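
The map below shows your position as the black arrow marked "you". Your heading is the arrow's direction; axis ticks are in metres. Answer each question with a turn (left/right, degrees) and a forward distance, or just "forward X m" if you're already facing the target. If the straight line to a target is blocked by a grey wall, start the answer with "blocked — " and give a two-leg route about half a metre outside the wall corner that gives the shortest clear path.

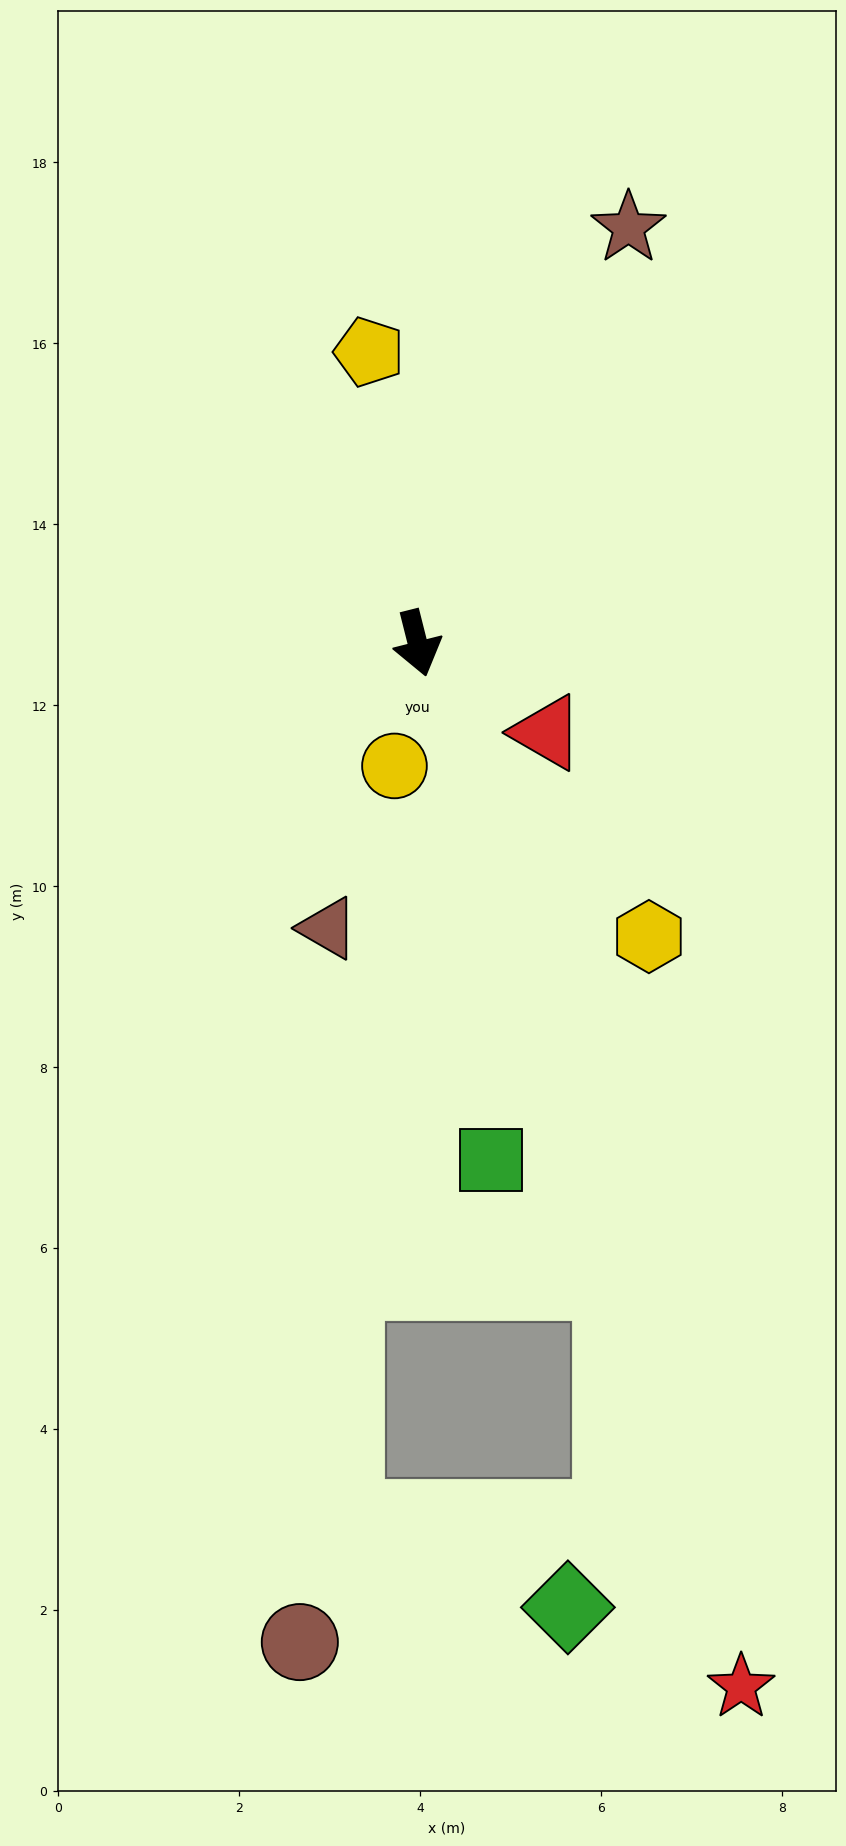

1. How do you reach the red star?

turn left 3°, forward 12.1 m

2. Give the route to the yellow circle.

turn right 25°, forward 1.4 m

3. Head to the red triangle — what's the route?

turn left 41°, forward 1.7 m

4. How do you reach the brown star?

turn left 139°, forward 5.2 m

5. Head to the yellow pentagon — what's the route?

turn left 175°, forward 3.3 m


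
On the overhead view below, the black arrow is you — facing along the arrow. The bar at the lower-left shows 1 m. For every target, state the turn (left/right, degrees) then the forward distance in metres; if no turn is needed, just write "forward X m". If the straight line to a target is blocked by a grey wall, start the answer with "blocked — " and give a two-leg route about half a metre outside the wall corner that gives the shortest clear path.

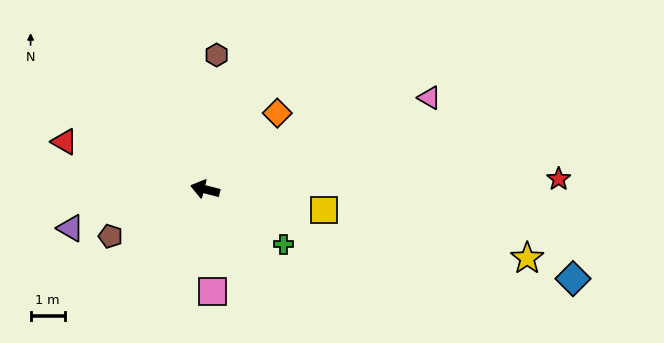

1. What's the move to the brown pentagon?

turn left 41°, forward 3.1 m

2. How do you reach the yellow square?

turn right 176°, forward 3.6 m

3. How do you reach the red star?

turn right 164°, forward 10.4 m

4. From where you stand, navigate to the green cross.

turn left 159°, forward 2.8 m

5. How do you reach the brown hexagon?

turn right 81°, forward 4.0 m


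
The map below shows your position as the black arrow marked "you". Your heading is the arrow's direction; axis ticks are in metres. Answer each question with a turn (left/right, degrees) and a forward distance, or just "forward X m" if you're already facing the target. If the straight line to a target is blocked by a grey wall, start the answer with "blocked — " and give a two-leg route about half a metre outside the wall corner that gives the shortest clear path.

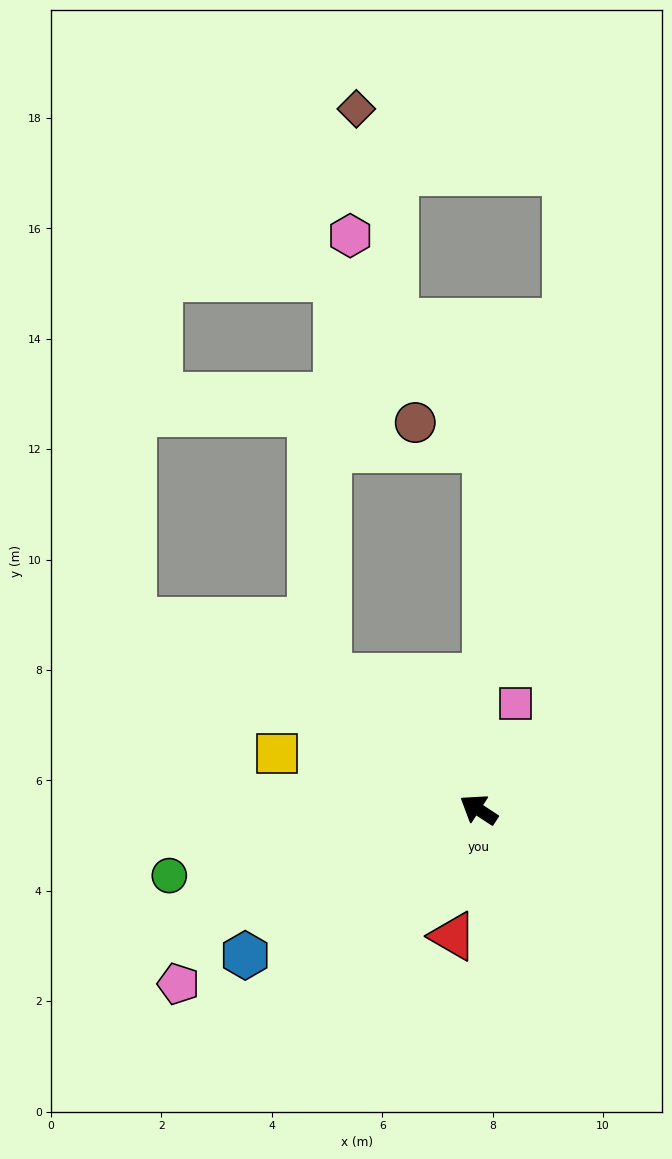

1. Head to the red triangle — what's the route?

turn left 112°, forward 2.3 m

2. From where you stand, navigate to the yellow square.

turn left 18°, forward 3.8 m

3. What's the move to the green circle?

turn left 45°, forward 5.7 m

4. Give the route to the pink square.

turn right 76°, forward 2.0 m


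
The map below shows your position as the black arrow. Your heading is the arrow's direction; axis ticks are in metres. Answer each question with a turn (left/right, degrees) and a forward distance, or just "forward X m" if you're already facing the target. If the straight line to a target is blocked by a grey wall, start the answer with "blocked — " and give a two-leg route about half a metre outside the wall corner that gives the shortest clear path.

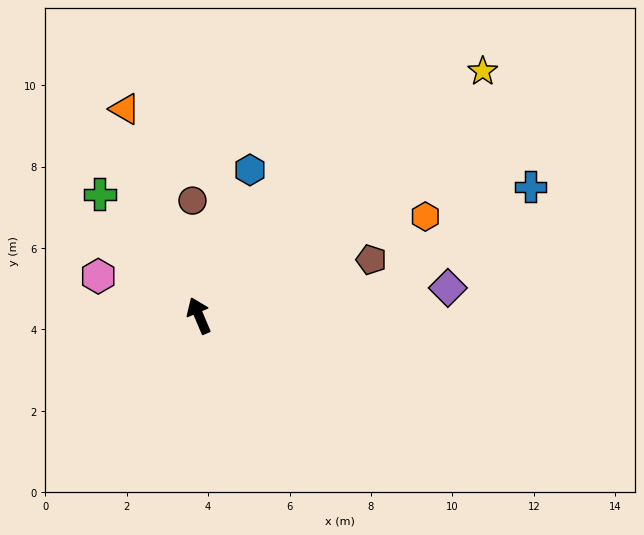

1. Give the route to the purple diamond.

turn right 107°, forward 6.2 m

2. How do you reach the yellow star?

turn right 72°, forward 9.2 m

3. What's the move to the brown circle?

turn right 20°, forward 2.8 m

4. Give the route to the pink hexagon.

turn left 46°, forward 2.7 m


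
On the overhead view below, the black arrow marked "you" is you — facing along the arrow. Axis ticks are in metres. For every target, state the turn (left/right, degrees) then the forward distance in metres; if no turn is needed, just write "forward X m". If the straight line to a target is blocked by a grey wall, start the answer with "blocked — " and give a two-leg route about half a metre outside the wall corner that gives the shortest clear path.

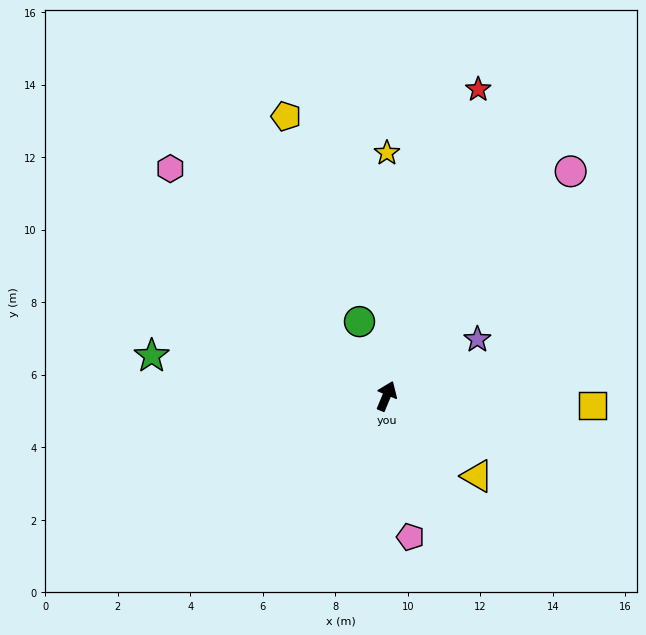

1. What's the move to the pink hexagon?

turn left 66°, forward 8.7 m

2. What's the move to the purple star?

turn right 35°, forward 3.0 m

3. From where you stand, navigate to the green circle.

turn left 43°, forward 2.2 m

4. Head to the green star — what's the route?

turn left 103°, forward 6.6 m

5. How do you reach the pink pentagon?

turn right 148°, forward 3.9 m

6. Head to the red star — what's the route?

turn left 6°, forward 8.8 m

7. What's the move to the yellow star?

turn left 23°, forward 6.7 m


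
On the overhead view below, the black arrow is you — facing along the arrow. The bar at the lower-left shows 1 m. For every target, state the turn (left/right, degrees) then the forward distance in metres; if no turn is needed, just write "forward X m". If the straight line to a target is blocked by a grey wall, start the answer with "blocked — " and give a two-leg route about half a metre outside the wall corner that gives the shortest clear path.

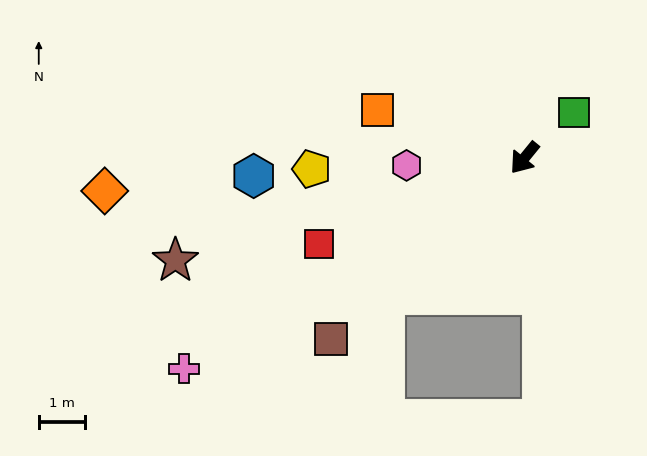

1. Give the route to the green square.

turn left 172°, forward 1.4 m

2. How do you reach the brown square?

turn right 8°, forward 5.7 m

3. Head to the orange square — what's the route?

turn right 69°, forward 3.3 m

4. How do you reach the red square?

turn right 28°, forward 4.8 m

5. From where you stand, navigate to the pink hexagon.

turn right 47°, forward 2.5 m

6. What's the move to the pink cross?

turn right 19°, forward 8.6 m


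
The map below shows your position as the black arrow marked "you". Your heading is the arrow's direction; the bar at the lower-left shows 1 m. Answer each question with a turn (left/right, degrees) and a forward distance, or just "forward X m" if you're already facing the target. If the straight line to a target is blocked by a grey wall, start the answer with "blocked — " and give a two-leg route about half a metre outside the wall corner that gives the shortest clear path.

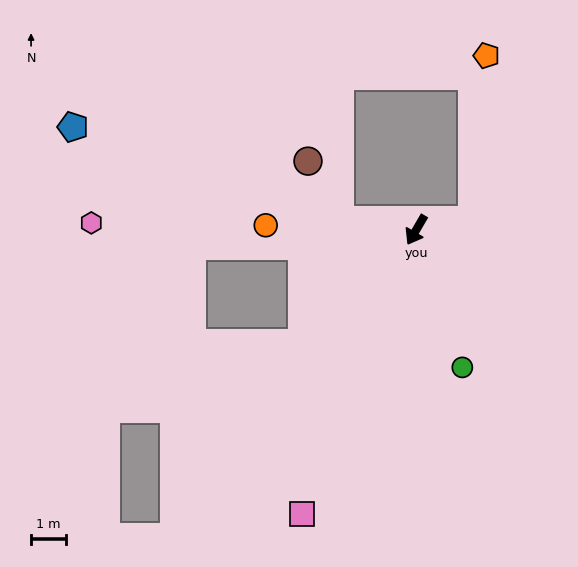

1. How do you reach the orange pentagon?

blocked — turn left 129°, forward 1.6 m, then turn left 76°, forward 4.8 m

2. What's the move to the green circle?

turn left 49°, forward 4.2 m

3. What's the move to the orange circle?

turn right 62°, forward 4.3 m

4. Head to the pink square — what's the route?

turn left 8°, forward 8.8 m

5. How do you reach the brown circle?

blocked — turn right 66°, forward 2.2 m, then turn right 56°, forward 1.9 m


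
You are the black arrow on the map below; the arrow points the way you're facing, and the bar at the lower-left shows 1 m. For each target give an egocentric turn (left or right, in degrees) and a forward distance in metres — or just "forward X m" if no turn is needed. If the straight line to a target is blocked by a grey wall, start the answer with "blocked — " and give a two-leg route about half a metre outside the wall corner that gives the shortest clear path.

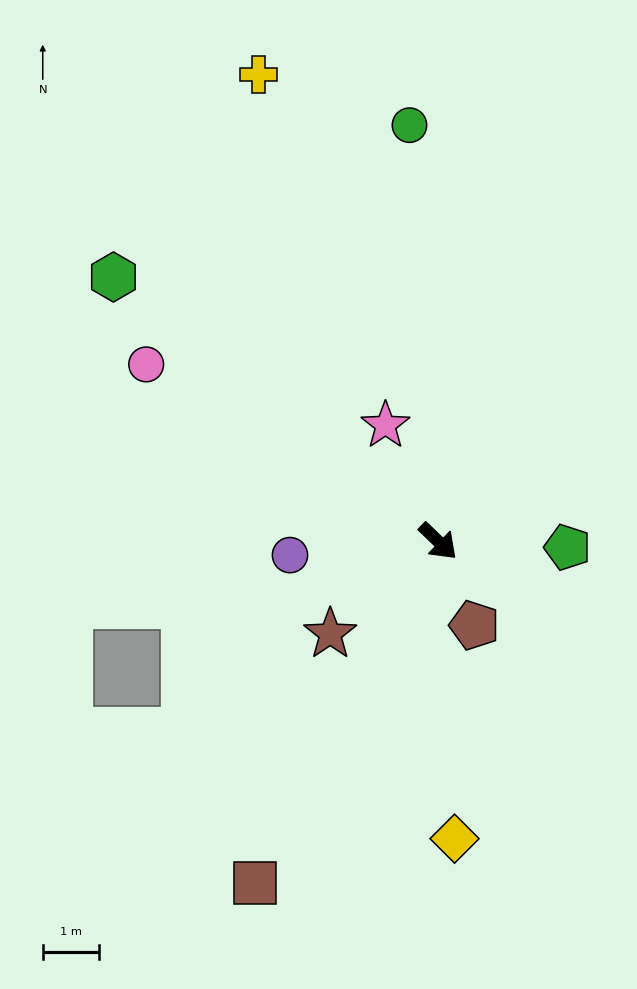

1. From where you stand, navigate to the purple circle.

turn right 131°, forward 2.7 m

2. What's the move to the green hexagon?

turn right 175°, forward 7.5 m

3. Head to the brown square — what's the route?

turn right 74°, forward 6.9 m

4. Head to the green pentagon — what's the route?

turn left 41°, forward 2.3 m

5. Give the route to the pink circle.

turn right 167°, forward 6.1 m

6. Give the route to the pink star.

turn left 158°, forward 2.3 m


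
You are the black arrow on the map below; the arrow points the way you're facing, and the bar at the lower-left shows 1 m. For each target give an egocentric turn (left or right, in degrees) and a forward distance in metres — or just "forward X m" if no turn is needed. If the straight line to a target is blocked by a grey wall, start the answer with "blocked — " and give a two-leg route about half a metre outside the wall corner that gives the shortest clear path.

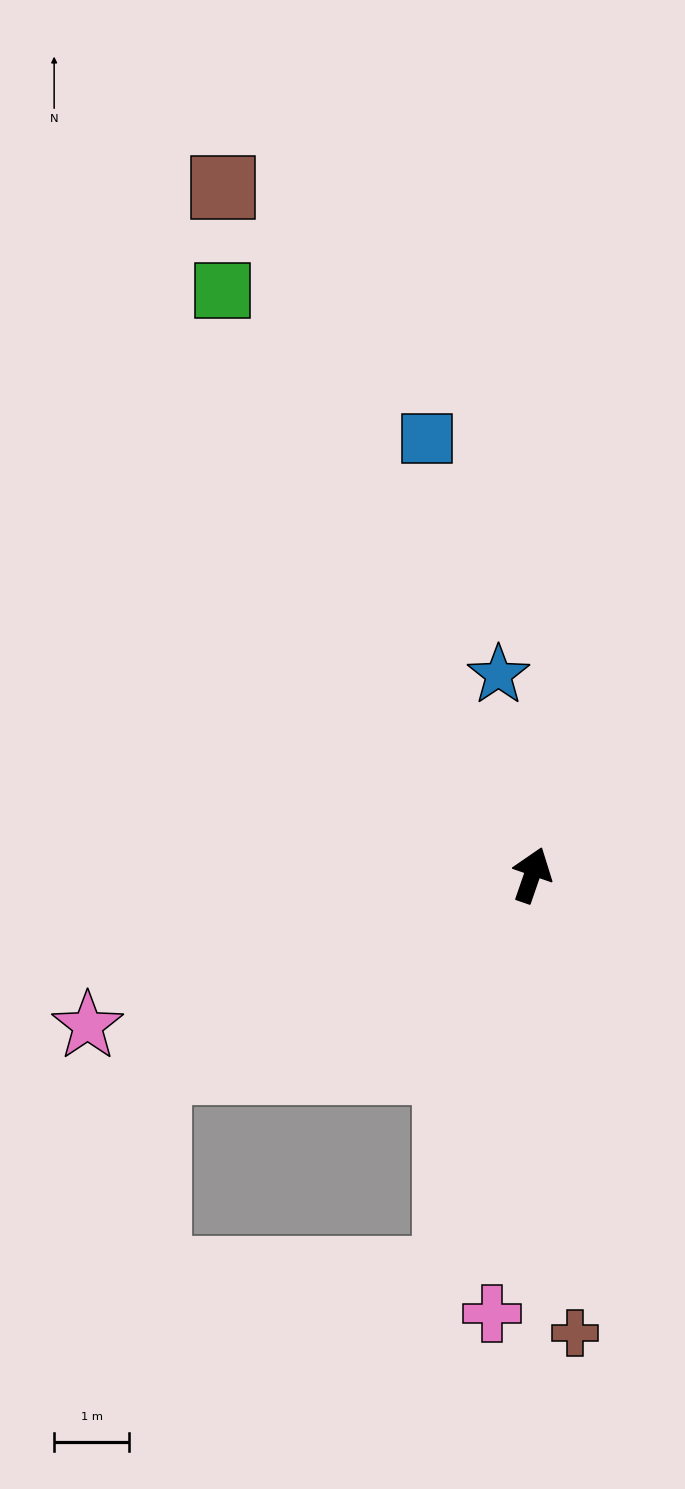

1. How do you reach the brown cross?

turn right 156°, forward 6.1 m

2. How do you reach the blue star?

turn left 29°, forward 2.7 m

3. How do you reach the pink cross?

turn right 166°, forward 5.9 m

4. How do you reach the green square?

turn left 47°, forward 8.8 m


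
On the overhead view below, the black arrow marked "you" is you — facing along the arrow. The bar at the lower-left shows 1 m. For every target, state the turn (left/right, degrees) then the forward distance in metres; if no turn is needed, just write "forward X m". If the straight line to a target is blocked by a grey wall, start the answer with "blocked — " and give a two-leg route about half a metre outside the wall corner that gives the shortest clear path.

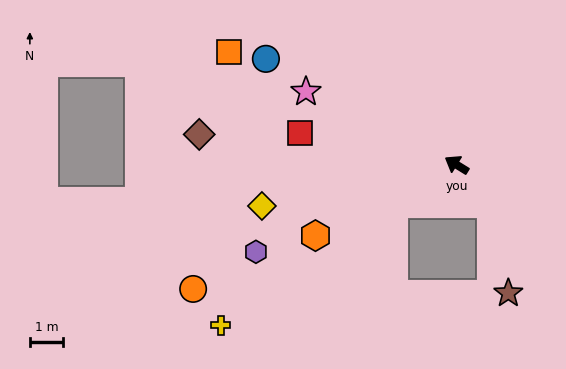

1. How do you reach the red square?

turn left 20°, forward 4.8 m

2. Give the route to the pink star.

turn left 6°, forward 5.0 m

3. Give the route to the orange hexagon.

turn left 58°, forward 4.7 m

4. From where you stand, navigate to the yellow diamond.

turn left 44°, forward 6.0 m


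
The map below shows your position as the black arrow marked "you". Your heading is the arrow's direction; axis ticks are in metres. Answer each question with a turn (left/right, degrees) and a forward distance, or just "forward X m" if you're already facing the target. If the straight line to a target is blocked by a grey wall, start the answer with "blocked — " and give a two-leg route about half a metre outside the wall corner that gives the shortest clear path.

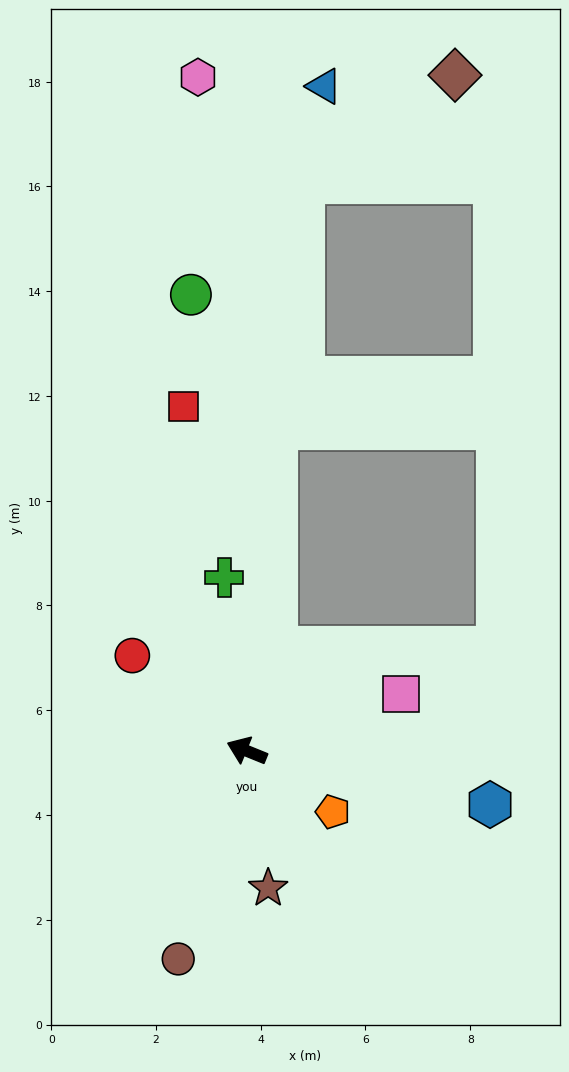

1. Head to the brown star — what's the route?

turn left 121°, forward 2.7 m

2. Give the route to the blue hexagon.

turn right 170°, forward 4.8 m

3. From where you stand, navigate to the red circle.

turn right 18°, forward 2.8 m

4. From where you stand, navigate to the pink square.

turn right 137°, forward 3.1 m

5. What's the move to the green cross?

turn right 61°, forward 3.3 m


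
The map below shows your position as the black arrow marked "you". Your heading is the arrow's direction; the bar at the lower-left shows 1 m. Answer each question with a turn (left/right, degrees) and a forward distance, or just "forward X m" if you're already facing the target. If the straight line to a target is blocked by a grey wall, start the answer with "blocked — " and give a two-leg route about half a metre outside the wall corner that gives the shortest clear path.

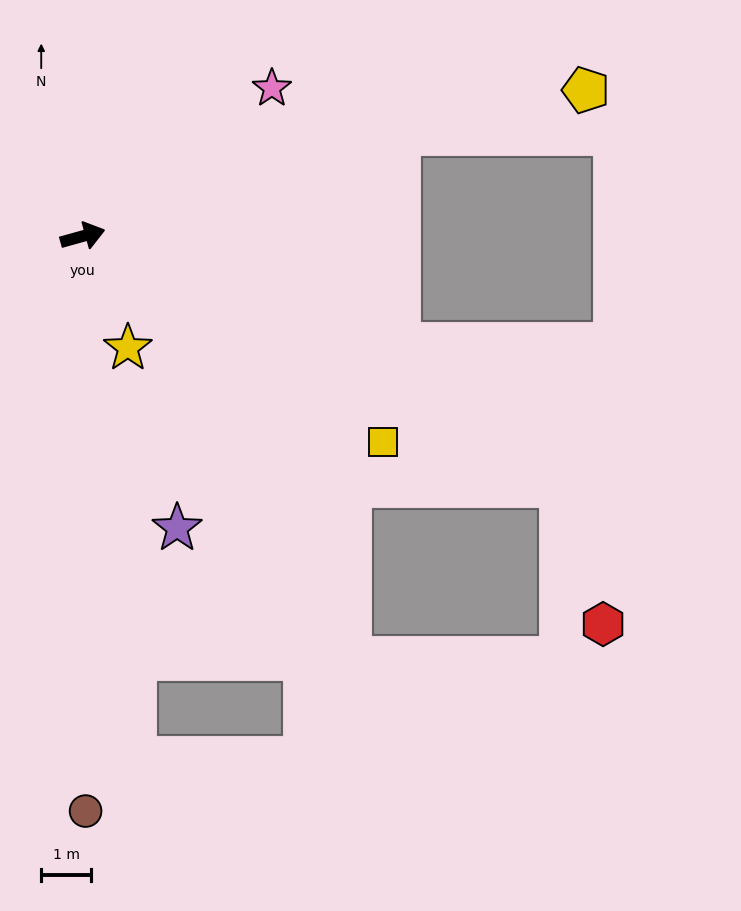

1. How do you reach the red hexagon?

blocked — turn right 43°, forward 10.8 m, then turn right 45°, forward 2.9 m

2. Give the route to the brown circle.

turn right 105°, forward 11.5 m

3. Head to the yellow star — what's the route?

turn right 84°, forward 2.4 m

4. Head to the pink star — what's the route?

turn left 22°, forward 4.8 m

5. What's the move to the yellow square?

turn right 50°, forward 7.3 m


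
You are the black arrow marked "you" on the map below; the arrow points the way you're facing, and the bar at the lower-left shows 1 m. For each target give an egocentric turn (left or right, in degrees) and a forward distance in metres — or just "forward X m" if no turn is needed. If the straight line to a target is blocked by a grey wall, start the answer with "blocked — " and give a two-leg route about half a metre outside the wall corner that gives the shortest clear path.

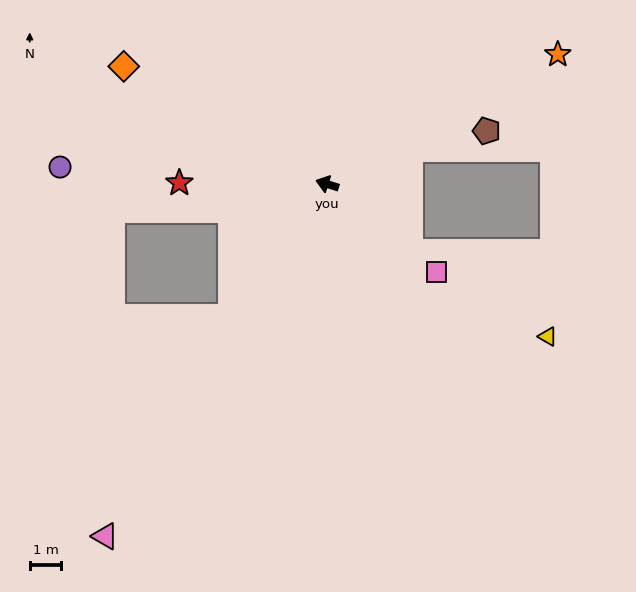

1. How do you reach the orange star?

turn right 133°, forward 8.4 m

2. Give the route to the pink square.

turn left 159°, forward 4.4 m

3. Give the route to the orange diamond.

turn right 12°, forward 7.4 m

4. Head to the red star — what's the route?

turn left 17°, forward 4.7 m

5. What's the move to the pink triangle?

turn left 75°, forward 13.1 m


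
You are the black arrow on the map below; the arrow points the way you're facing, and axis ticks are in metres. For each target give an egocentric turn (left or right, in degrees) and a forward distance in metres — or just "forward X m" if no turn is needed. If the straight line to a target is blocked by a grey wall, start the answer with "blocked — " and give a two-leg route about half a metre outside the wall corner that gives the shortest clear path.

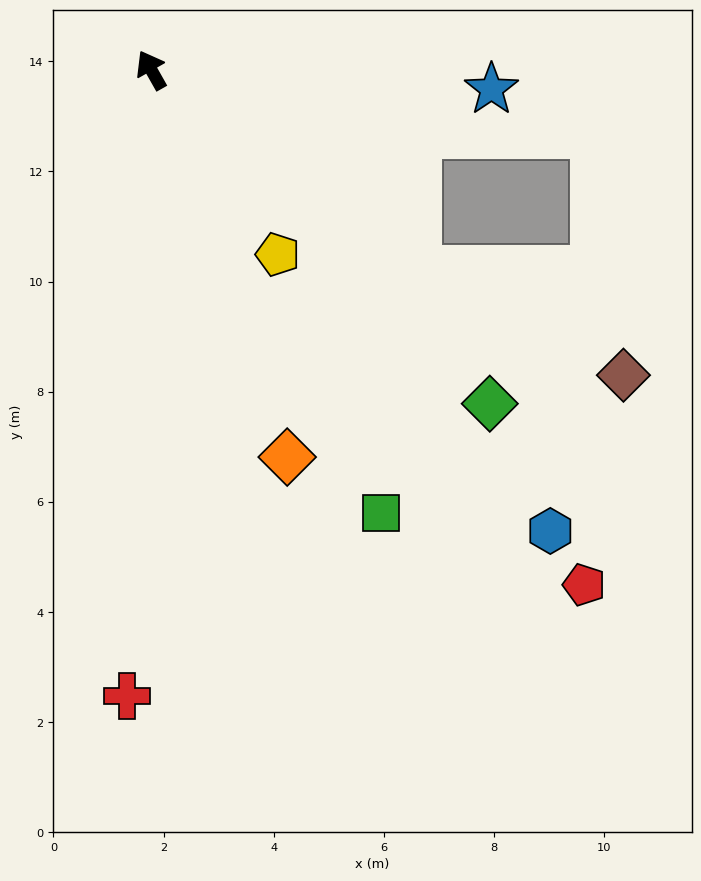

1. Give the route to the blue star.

turn right 123°, forward 6.2 m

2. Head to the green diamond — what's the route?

turn right 164°, forward 8.6 m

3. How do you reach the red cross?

turn left 148°, forward 11.4 m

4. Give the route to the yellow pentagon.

turn right 175°, forward 4.1 m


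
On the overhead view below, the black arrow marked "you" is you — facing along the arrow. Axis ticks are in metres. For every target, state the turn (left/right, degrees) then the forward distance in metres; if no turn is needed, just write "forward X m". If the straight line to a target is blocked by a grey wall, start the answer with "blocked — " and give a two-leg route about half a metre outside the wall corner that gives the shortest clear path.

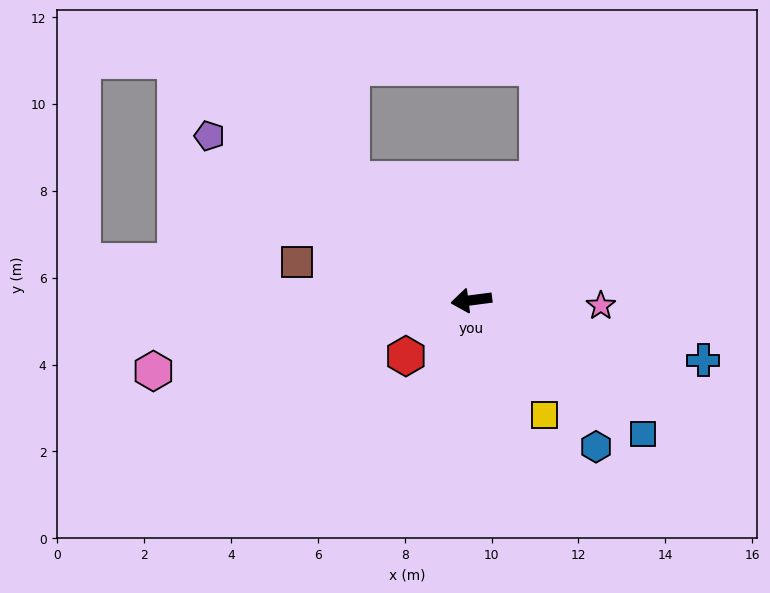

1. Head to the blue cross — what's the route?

turn left 158°, forward 5.5 m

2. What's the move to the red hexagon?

turn left 33°, forward 2.0 m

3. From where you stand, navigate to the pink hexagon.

turn left 5°, forward 7.5 m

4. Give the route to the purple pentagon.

turn right 39°, forward 7.1 m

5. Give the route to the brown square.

turn right 20°, forward 4.1 m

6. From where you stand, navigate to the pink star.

turn left 170°, forward 3.0 m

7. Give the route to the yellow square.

turn left 115°, forward 3.1 m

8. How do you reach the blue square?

turn left 135°, forward 5.0 m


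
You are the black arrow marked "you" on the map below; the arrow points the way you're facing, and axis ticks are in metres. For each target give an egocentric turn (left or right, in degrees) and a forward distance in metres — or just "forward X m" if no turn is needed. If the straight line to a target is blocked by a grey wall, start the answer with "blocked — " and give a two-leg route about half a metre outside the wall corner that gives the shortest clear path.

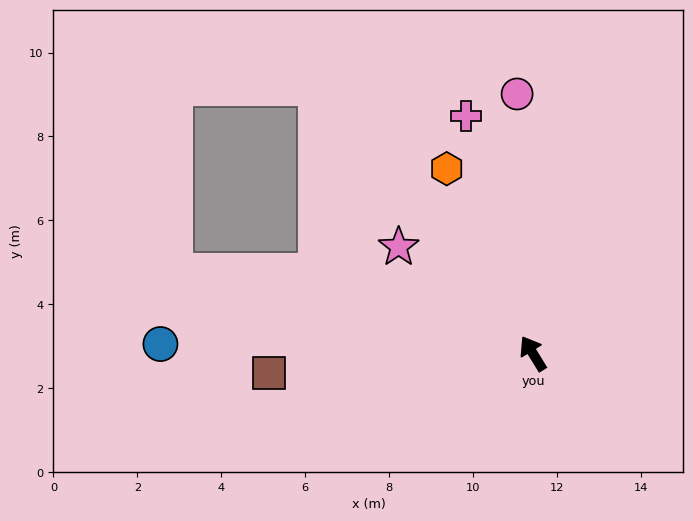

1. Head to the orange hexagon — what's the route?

turn right 7°, forward 4.9 m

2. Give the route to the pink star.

turn left 20°, forward 4.1 m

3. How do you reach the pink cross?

turn right 16°, forward 5.9 m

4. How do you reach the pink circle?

turn right 28°, forward 6.2 m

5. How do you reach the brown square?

turn left 63°, forward 6.3 m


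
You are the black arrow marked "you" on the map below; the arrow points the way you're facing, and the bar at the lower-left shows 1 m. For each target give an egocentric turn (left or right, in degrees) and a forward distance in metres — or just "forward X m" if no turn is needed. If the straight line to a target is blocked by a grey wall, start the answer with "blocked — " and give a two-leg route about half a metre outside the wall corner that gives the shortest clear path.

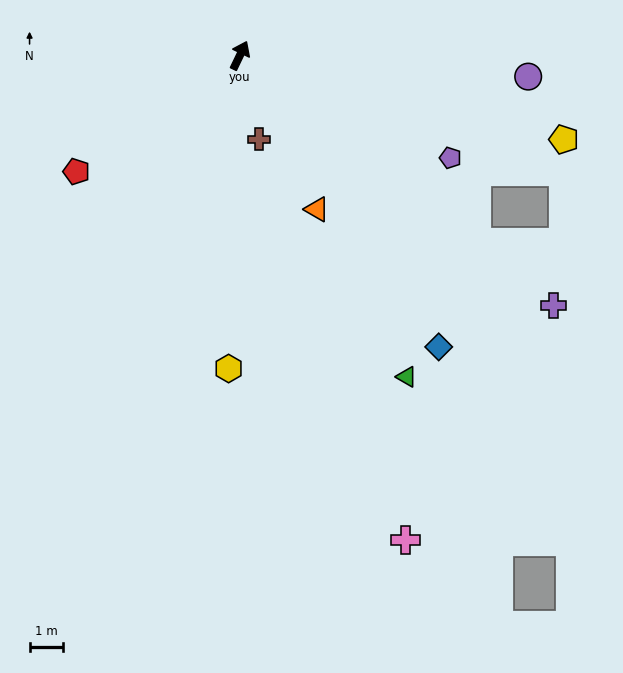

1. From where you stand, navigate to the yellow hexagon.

turn right 156°, forward 9.3 m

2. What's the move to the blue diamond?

turn right 120°, forward 10.5 m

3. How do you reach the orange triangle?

turn right 128°, forward 5.1 m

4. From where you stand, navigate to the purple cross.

turn right 103°, forward 11.9 m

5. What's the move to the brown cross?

turn right 141°, forward 2.6 m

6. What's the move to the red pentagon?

turn left 151°, forward 6.0 m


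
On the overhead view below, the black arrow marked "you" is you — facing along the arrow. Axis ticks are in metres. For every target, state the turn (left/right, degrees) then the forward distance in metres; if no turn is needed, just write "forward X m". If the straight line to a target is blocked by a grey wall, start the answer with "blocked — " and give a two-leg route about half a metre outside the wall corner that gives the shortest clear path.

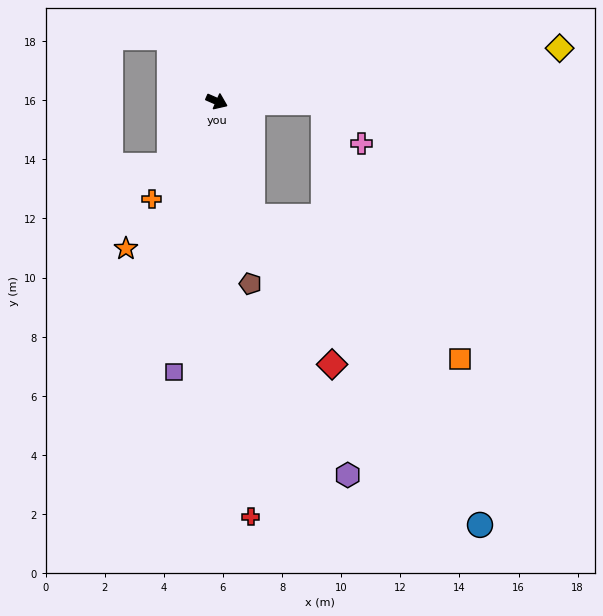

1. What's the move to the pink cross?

blocked — turn left 23°, forward 3.6 m, then turn right 46°, forward 1.9 m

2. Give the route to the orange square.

blocked — turn right 49°, forward 4.1 m, then turn left 38°, forward 8.5 m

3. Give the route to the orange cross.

turn right 100°, forward 4.0 m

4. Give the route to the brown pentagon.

turn right 56°, forward 6.3 m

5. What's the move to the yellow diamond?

turn left 32°, forward 11.7 m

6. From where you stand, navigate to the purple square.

turn right 75°, forward 9.3 m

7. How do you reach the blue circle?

blocked — turn right 49°, forward 4.1 m, then turn left 19°, forward 13.0 m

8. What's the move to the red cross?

turn right 62°, forward 14.1 m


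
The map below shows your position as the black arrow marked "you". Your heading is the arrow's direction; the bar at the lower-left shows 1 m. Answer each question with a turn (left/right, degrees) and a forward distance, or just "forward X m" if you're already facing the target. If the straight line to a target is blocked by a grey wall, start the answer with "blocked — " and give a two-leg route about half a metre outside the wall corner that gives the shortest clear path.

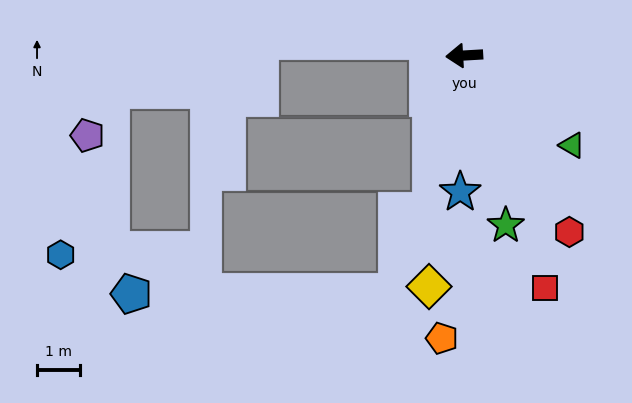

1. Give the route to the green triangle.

turn left 137°, forward 3.3 m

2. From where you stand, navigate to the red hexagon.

turn left 117°, forward 4.8 m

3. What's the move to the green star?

turn left 100°, forward 4.1 m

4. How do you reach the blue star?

turn left 85°, forward 3.2 m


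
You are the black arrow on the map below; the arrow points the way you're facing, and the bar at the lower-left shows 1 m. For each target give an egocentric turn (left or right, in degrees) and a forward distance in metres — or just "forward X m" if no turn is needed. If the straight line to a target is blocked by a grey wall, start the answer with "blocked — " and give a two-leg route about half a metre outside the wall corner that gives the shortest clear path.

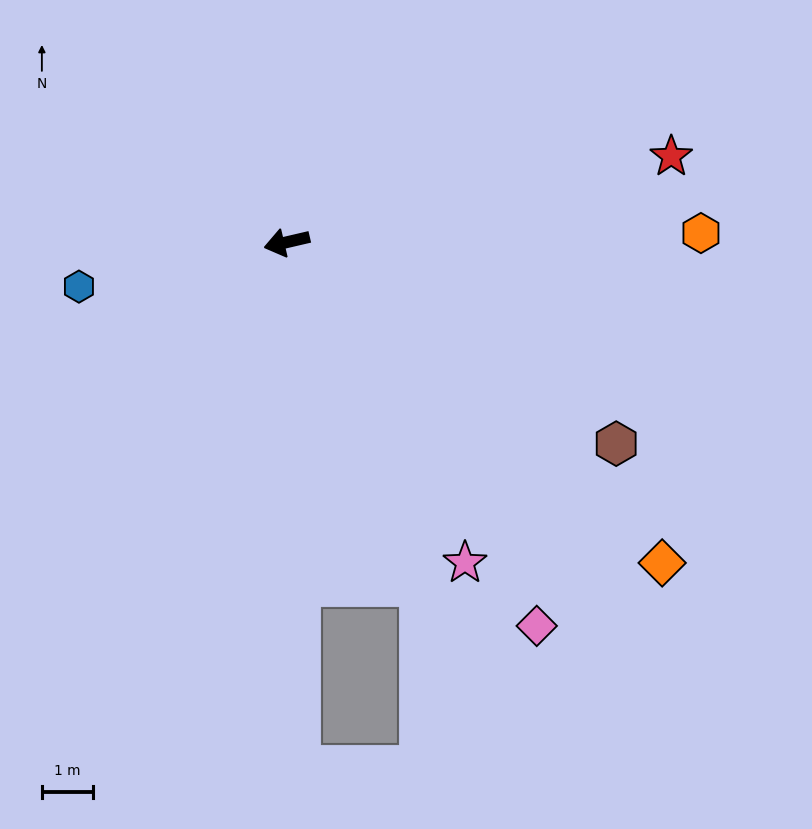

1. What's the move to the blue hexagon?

forward 4.1 m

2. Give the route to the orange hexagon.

turn left 168°, forward 8.1 m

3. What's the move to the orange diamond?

turn left 126°, forward 9.6 m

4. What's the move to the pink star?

turn left 106°, forward 7.1 m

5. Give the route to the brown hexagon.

turn left 135°, forward 7.5 m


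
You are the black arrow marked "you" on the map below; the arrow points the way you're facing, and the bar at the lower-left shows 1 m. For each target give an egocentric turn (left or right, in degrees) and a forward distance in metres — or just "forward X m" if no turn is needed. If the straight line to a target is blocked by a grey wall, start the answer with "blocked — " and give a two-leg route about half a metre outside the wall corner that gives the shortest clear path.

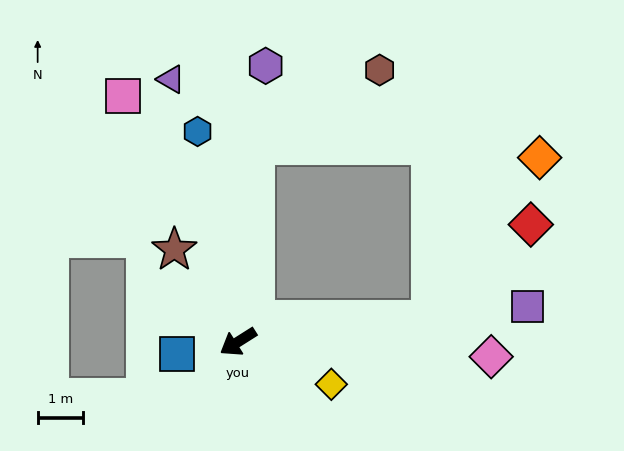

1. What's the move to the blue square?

turn right 21°, forward 1.4 m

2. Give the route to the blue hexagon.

turn right 111°, forward 4.7 m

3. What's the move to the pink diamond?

turn left 144°, forward 5.6 m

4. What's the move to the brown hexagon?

blocked — turn right 127°, forward 4.3 m, then turn right 54°, forward 3.2 m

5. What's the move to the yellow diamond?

turn left 123°, forward 2.3 m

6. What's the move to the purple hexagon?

turn right 128°, forward 6.1 m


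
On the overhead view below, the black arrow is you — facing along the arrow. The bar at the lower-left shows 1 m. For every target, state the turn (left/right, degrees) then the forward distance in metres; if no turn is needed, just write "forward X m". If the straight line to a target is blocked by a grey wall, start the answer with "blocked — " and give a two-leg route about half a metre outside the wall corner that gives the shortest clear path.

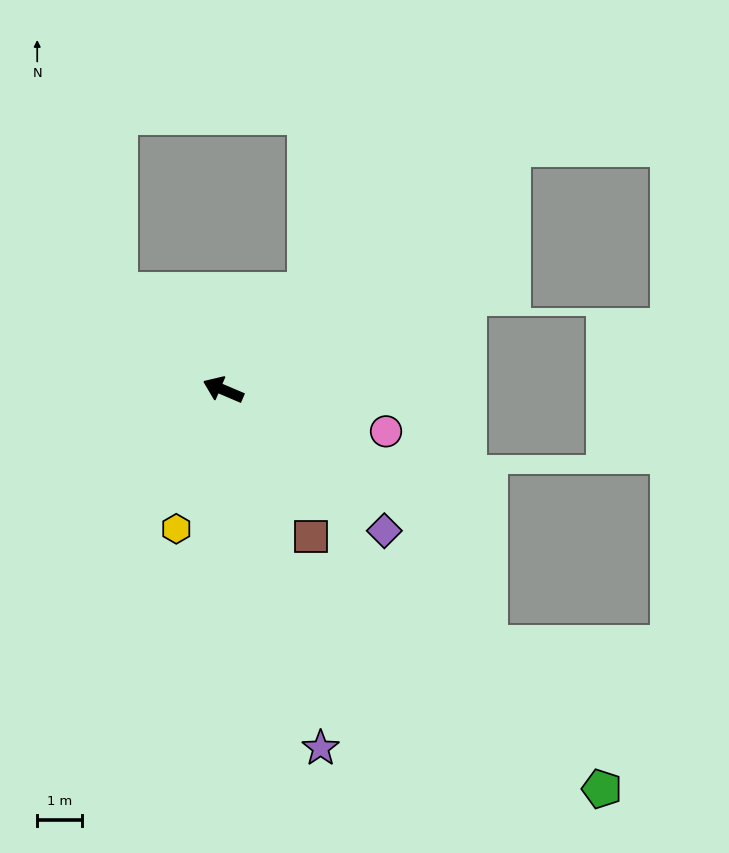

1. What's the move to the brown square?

turn left 144°, forward 3.8 m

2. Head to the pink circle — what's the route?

turn right 171°, forward 3.8 m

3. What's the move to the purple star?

turn left 128°, forward 8.3 m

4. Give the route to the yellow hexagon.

turn left 94°, forward 3.3 m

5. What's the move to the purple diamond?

turn left 162°, forward 4.8 m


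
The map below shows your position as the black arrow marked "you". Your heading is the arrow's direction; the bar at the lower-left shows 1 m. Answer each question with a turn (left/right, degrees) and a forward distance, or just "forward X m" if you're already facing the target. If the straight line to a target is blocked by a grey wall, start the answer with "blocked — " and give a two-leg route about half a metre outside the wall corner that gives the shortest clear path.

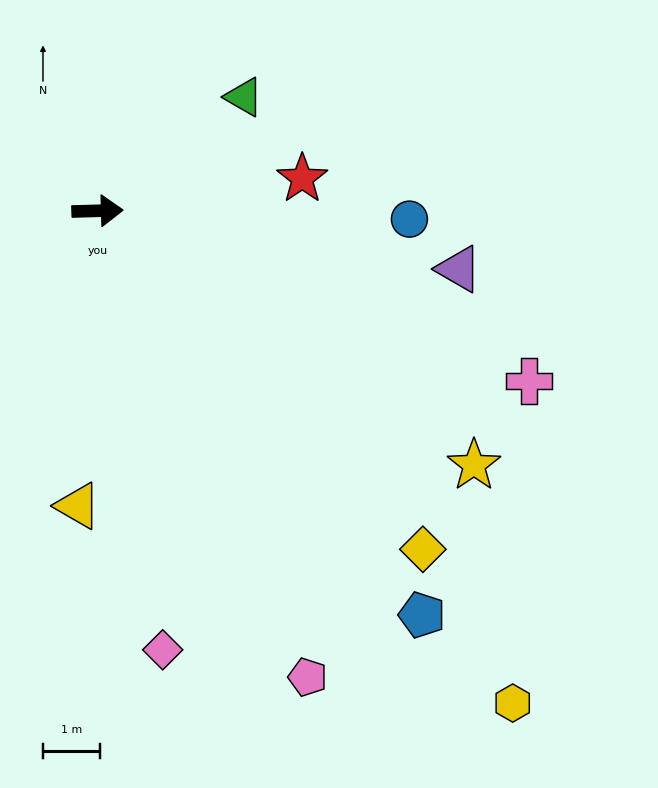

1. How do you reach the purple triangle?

turn right 11°, forward 6.4 m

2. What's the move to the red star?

turn left 7°, forward 3.6 m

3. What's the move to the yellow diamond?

turn right 48°, forward 8.3 m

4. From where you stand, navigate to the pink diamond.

turn right 83°, forward 7.8 m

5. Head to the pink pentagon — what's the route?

turn right 67°, forward 9.0 m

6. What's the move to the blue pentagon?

turn right 53°, forward 9.1 m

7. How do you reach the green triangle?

turn left 36°, forward 3.3 m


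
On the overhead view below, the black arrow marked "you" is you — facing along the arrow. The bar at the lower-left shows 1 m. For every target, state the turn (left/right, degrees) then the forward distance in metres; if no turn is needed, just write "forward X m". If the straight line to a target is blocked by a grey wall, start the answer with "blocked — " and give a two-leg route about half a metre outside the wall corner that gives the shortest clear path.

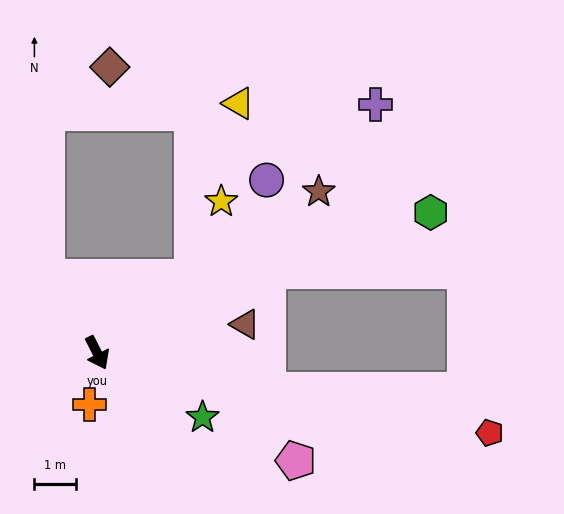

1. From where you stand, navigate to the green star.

turn left 32°, forward 2.9 m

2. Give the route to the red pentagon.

turn left 52°, forward 9.5 m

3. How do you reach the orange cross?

turn right 36°, forward 1.2 m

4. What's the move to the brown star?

turn left 99°, forward 6.5 m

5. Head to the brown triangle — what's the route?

turn left 74°, forward 3.6 m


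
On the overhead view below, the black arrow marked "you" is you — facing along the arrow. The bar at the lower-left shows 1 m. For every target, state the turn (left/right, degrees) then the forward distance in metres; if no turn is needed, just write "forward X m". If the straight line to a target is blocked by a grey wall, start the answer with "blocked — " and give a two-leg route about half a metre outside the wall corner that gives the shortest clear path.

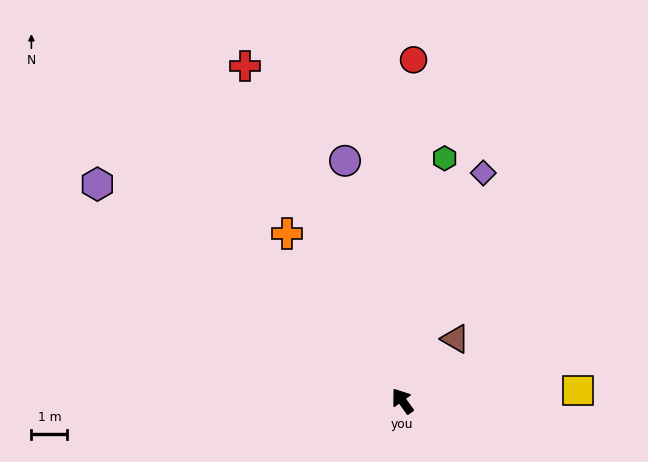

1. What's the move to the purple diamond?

turn right 55°, forward 6.7 m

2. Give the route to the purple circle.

turn right 22°, forward 6.9 m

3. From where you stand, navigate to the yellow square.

turn right 122°, forward 4.9 m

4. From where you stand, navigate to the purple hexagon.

turn left 19°, forward 10.4 m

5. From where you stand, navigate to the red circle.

turn right 38°, forward 9.5 m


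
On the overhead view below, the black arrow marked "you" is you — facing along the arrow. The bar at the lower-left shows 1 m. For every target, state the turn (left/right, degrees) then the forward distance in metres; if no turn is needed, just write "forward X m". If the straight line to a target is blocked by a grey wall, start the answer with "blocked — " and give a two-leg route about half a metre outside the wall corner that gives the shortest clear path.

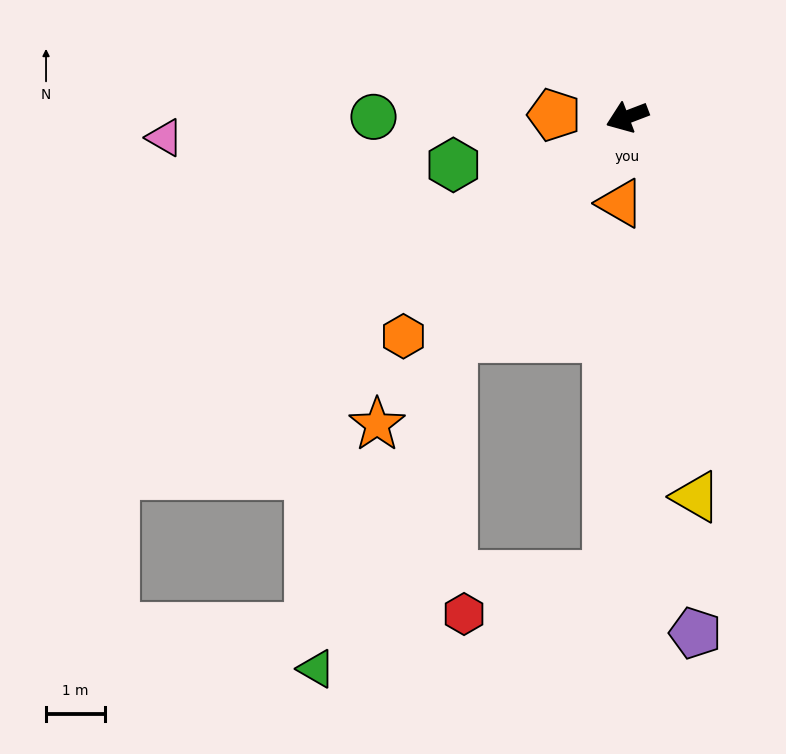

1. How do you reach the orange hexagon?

turn left 23°, forward 5.4 m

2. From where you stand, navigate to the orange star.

turn left 30°, forward 6.8 m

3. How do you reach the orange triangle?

turn left 64°, forward 1.5 m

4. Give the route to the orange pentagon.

turn right 23°, forward 1.3 m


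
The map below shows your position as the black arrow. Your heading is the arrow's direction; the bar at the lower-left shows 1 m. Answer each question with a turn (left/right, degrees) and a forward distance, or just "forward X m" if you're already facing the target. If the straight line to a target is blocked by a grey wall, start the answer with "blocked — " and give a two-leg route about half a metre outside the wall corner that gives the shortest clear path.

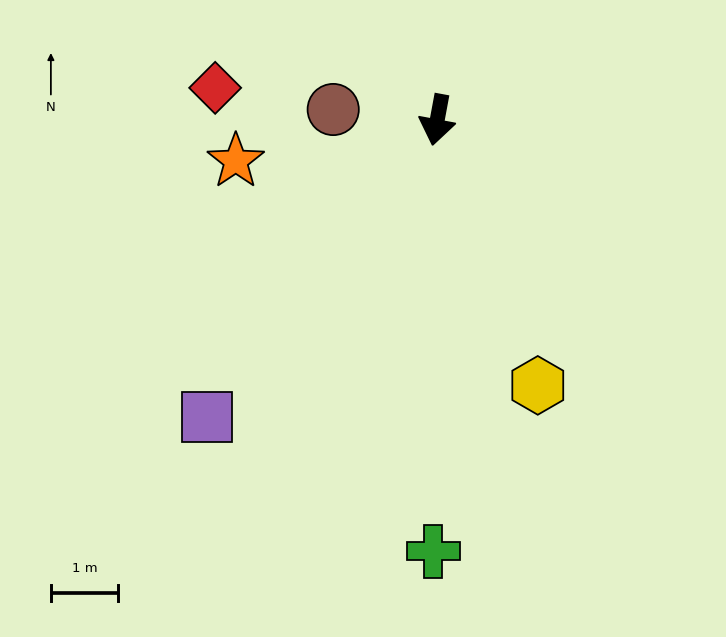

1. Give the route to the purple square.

turn right 27°, forward 5.6 m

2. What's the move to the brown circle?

turn right 85°, forward 1.6 m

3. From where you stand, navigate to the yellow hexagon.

turn left 31°, forward 4.2 m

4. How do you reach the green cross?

turn left 10°, forward 6.4 m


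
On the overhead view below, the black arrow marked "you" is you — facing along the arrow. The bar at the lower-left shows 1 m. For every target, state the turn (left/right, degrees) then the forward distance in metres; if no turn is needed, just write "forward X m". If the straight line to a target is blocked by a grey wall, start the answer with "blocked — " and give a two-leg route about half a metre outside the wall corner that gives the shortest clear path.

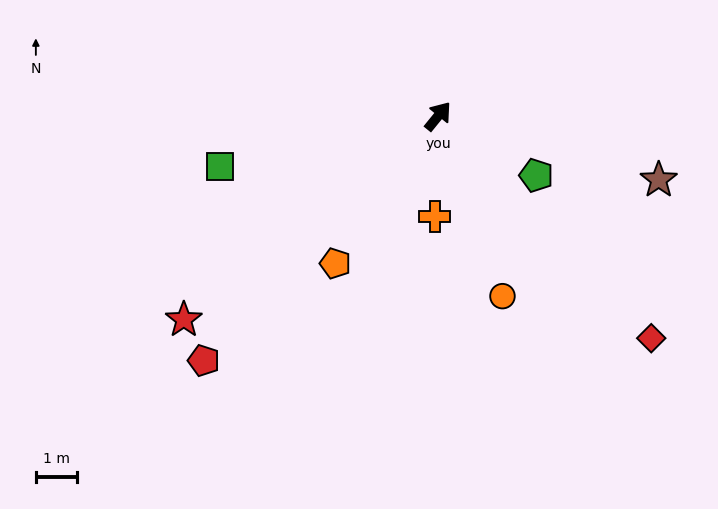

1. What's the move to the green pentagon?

turn right 82°, forward 2.8 m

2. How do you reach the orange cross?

turn right 143°, forward 2.4 m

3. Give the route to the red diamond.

turn right 97°, forward 7.5 m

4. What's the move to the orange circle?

turn right 121°, forward 4.6 m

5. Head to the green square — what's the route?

turn left 142°, forward 5.4 m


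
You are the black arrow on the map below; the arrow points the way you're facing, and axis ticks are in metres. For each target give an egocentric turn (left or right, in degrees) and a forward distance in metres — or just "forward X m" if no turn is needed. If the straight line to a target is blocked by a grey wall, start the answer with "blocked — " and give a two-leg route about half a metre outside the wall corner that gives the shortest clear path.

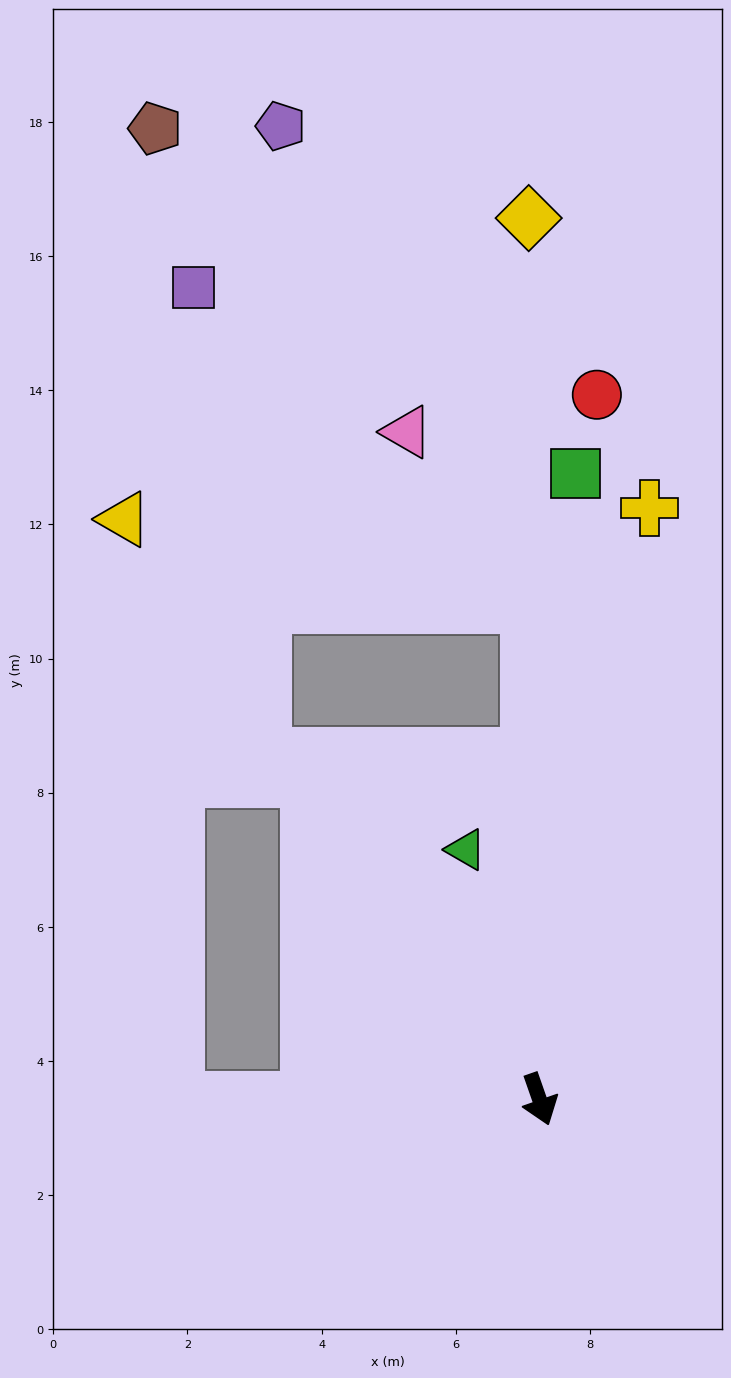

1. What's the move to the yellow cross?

turn left 150°, forward 9.0 m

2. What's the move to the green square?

turn left 157°, forward 9.3 m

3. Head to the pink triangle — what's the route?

blocked — turn left 162°, forward 7.4 m, then turn left 34°, forward 3.2 m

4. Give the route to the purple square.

blocked — turn left 162°, forward 7.4 m, then turn left 45°, forward 6.9 m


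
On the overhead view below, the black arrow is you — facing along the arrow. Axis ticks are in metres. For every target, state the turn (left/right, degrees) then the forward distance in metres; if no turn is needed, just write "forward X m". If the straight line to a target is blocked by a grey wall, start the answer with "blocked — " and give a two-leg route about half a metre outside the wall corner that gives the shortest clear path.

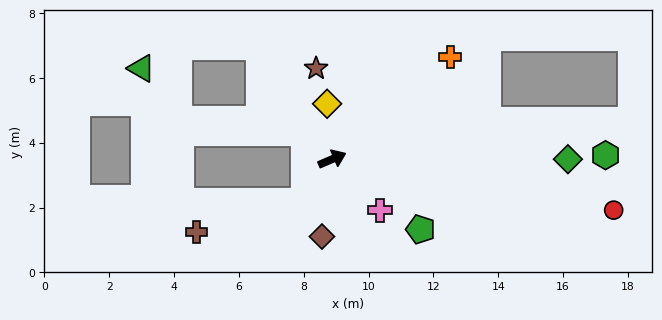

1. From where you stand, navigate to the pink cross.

turn right 70°, forward 2.2 m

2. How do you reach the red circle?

turn right 33°, forward 8.8 m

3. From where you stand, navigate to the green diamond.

turn right 23°, forward 7.3 m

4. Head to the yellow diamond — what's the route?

turn left 72°, forward 1.7 m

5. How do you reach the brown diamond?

turn right 121°, forward 2.4 m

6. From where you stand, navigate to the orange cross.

turn left 18°, forward 4.8 m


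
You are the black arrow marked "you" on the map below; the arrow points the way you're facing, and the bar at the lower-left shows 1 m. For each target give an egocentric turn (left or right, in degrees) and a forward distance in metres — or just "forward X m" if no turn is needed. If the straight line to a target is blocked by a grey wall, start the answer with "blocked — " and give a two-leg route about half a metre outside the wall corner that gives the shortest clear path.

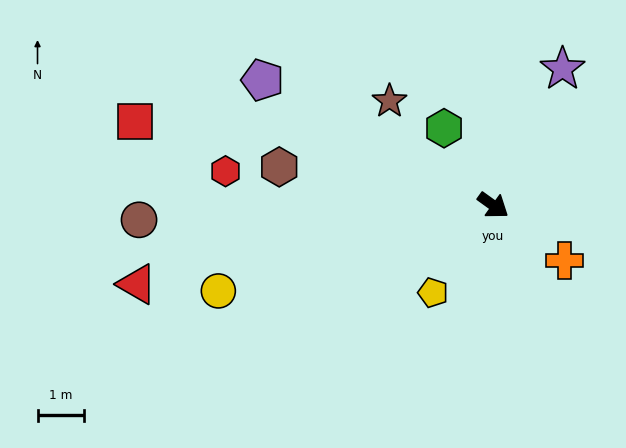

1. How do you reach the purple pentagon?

turn right 173°, forward 5.7 m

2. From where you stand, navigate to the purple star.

turn left 99°, forward 3.3 m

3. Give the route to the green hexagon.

turn left 158°, forward 2.0 m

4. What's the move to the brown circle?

turn right 142°, forward 7.6 m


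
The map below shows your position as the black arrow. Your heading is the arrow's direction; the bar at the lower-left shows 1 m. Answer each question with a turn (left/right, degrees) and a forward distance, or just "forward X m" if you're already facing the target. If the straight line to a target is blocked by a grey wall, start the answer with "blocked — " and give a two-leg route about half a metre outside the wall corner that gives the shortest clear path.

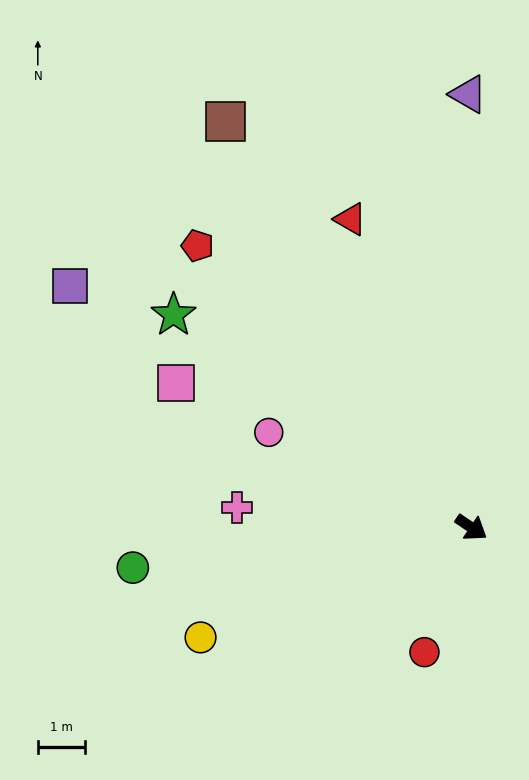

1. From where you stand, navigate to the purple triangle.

turn left 124°, forward 9.2 m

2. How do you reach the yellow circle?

turn right 124°, forward 6.2 m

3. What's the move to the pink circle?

turn right 171°, forward 4.7 m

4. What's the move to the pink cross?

turn right 151°, forward 5.0 m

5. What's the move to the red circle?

turn right 77°, forward 2.8 m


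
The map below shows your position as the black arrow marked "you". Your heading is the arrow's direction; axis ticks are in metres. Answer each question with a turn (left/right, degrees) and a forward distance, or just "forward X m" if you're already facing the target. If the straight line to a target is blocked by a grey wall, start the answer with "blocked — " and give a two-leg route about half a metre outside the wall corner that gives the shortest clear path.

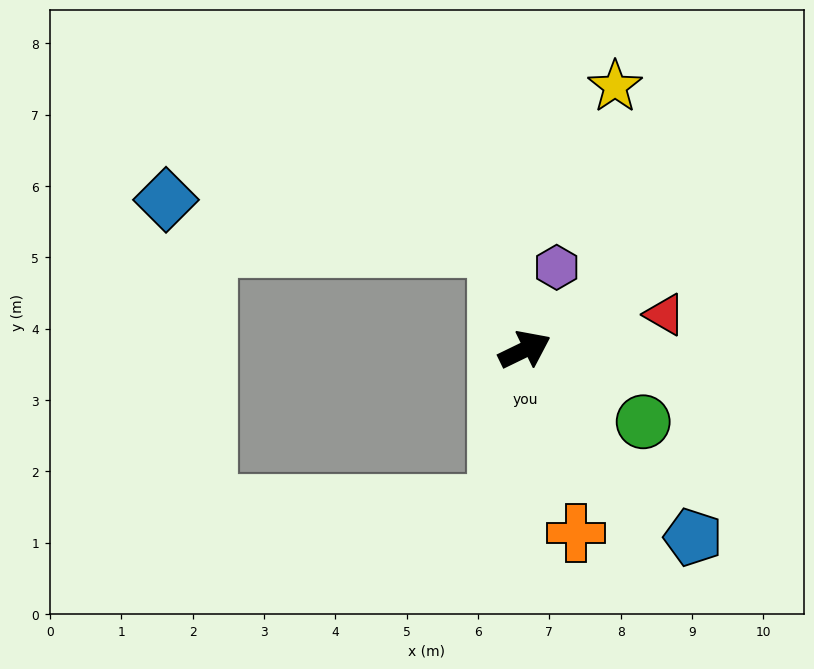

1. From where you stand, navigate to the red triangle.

turn right 12°, forward 2.0 m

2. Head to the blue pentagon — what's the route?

turn right 74°, forward 3.5 m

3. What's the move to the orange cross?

turn right 100°, forward 2.7 m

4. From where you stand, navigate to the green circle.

turn right 57°, forward 1.9 m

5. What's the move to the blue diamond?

blocked — turn left 79°, forward 1.5 m, then turn left 67°, forward 4.7 m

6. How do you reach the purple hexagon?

turn left 43°, forward 1.2 m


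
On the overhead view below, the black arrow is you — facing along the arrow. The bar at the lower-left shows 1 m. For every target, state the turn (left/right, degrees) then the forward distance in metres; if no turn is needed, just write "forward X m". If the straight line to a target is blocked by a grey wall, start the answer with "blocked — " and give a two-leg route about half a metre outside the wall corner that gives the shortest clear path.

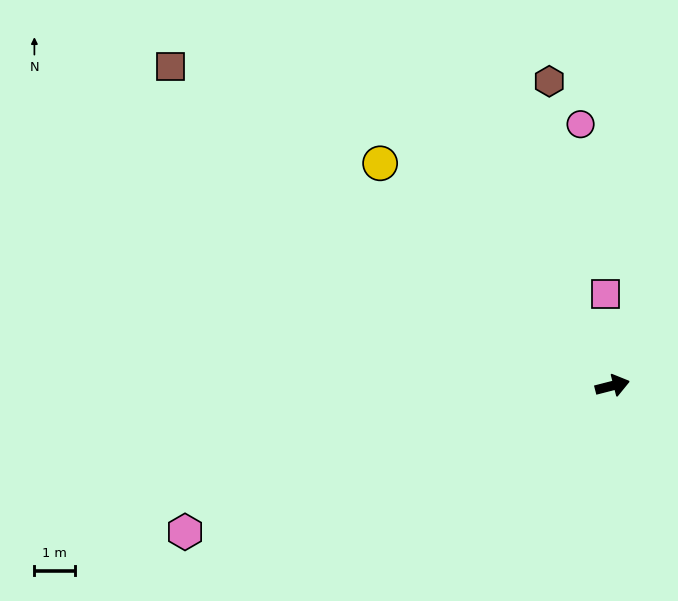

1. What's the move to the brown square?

turn left 130°, forward 13.6 m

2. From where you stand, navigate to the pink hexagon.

turn right 176°, forward 11.3 m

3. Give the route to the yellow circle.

turn left 122°, forward 8.0 m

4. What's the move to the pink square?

turn left 80°, forward 2.3 m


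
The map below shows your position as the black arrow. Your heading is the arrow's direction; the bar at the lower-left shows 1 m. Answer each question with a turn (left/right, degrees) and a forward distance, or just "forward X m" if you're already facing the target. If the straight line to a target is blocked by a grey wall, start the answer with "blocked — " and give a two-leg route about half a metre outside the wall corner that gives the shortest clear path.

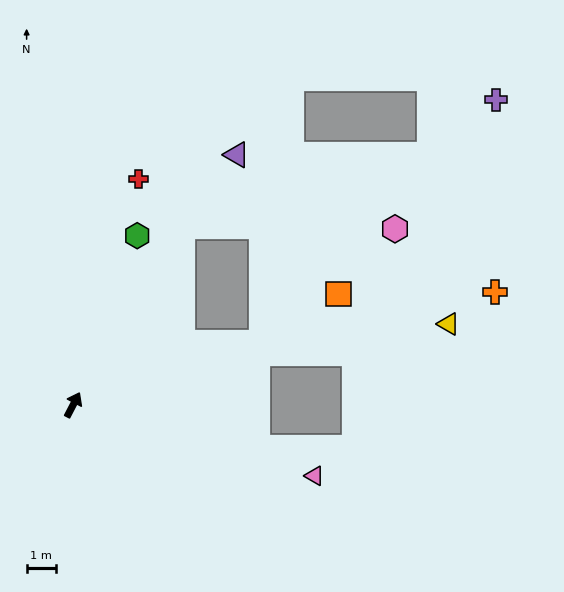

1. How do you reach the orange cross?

turn right 48°, forward 15.0 m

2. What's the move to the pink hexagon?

blocked — turn right 4°, forward 7.2 m, then turn right 59°, forward 7.3 m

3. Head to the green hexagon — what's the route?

turn left 7°, forward 6.2 m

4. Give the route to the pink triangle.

turn right 79°, forward 8.6 m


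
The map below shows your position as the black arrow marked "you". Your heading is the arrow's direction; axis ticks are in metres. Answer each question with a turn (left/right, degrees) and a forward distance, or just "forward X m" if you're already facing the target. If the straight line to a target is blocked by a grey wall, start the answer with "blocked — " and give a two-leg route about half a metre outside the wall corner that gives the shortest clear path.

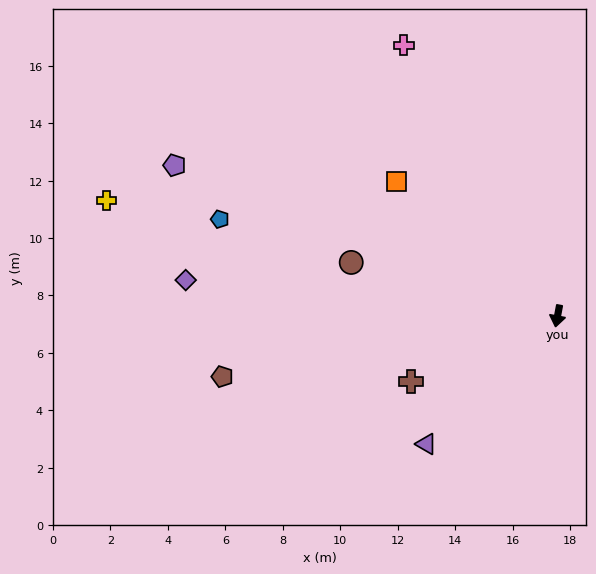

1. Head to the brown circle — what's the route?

turn right 94°, forward 7.4 m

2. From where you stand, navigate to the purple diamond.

turn right 85°, forward 13.0 m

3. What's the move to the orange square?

turn right 119°, forward 7.3 m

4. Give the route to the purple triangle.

turn right 35°, forward 6.4 m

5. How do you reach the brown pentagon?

turn right 69°, forward 11.9 m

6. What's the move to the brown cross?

turn right 55°, forward 5.6 m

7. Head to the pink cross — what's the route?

turn right 140°, forward 10.8 m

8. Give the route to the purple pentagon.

turn right 101°, forward 14.3 m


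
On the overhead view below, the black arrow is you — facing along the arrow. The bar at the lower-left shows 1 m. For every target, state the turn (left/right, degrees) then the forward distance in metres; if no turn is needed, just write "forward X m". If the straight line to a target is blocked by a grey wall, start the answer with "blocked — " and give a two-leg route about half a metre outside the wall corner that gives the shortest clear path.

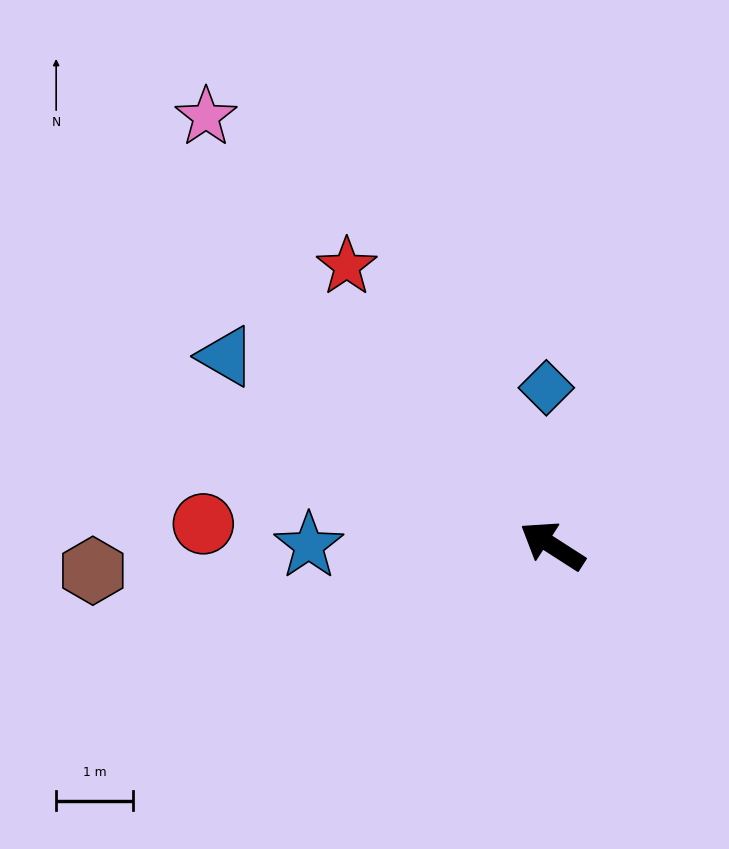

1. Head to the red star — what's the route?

turn right 21°, forward 4.5 m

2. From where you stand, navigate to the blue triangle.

turn left 3°, forward 4.9 m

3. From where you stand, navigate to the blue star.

turn left 33°, forward 3.2 m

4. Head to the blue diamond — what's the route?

turn right 55°, forward 2.0 m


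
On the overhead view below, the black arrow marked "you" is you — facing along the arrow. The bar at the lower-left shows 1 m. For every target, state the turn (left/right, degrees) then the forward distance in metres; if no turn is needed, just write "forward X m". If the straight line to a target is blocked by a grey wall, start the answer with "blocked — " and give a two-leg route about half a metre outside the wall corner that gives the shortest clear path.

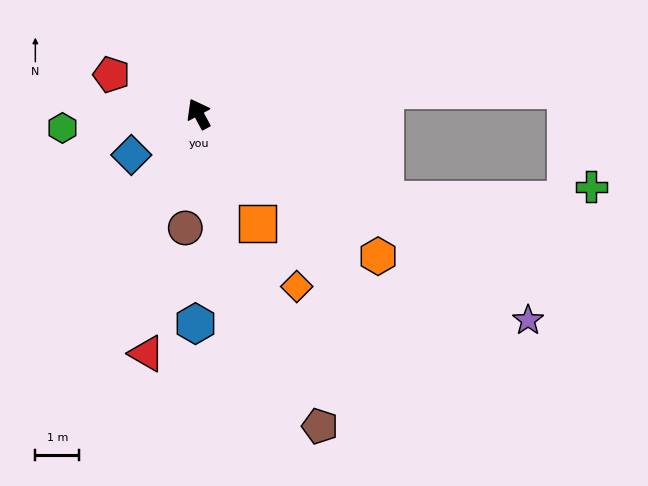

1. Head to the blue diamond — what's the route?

turn left 93°, forward 1.8 m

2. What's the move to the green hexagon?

turn left 68°, forward 3.1 m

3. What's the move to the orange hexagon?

turn right 157°, forward 5.2 m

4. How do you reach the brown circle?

turn left 145°, forward 2.6 m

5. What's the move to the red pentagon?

turn left 37°, forward 2.2 m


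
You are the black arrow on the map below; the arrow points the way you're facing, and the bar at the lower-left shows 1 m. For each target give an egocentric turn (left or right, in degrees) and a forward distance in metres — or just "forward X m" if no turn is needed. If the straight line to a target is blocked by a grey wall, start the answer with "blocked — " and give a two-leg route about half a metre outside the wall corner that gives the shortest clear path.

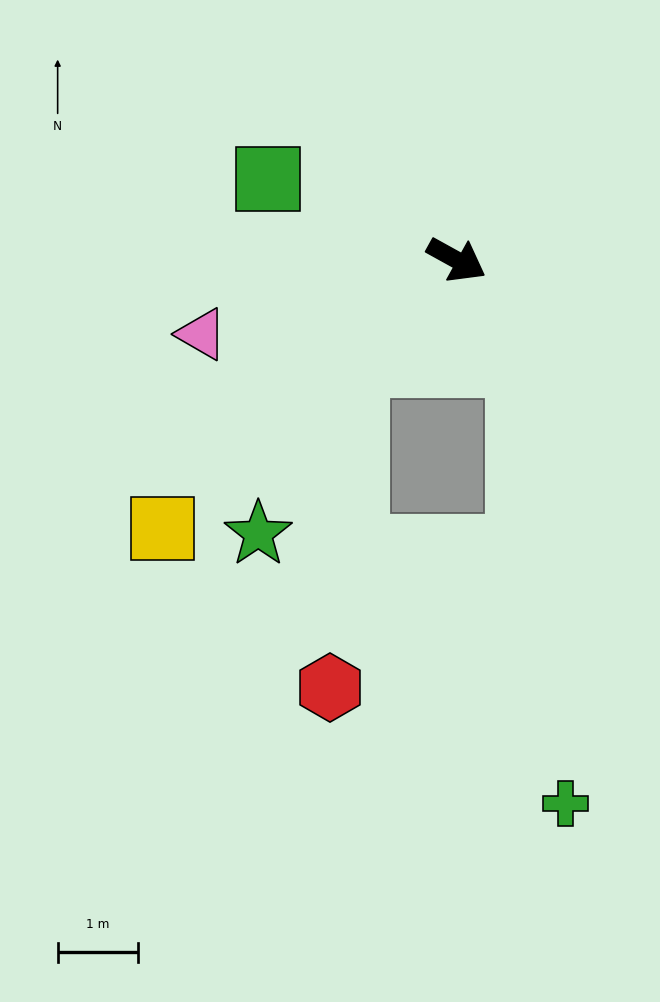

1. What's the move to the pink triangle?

turn right 135°, forward 3.3 m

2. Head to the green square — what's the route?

turn right 174°, forward 2.6 m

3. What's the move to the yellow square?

turn right 109°, forward 5.0 m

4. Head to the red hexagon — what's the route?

blocked — turn right 106°, forward 1.8 m, then turn left 41°, forward 4.1 m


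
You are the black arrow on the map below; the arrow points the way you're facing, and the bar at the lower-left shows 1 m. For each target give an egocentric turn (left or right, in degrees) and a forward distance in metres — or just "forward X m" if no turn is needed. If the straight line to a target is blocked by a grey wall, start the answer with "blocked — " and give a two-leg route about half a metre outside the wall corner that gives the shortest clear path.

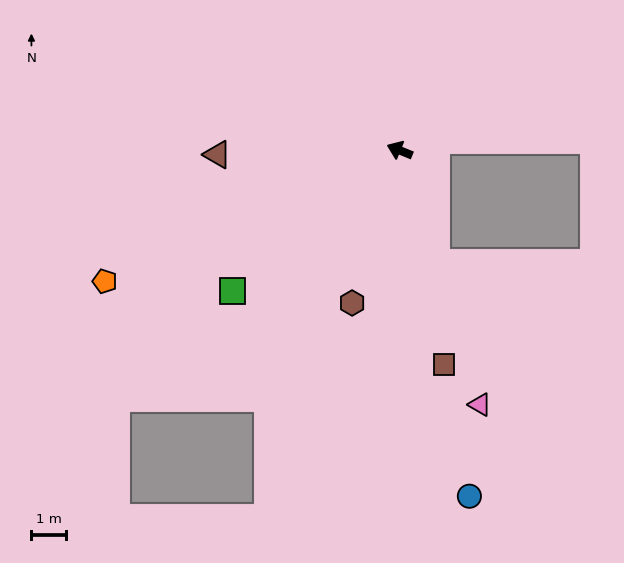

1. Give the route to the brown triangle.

turn left 24°, forward 5.3 m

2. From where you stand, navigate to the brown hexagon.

turn left 95°, forward 4.6 m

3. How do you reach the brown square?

turn left 124°, forward 6.3 m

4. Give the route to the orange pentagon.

turn left 46°, forward 9.4 m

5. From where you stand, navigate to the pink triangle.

turn left 130°, forward 7.7 m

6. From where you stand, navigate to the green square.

turn left 62°, forward 6.3 m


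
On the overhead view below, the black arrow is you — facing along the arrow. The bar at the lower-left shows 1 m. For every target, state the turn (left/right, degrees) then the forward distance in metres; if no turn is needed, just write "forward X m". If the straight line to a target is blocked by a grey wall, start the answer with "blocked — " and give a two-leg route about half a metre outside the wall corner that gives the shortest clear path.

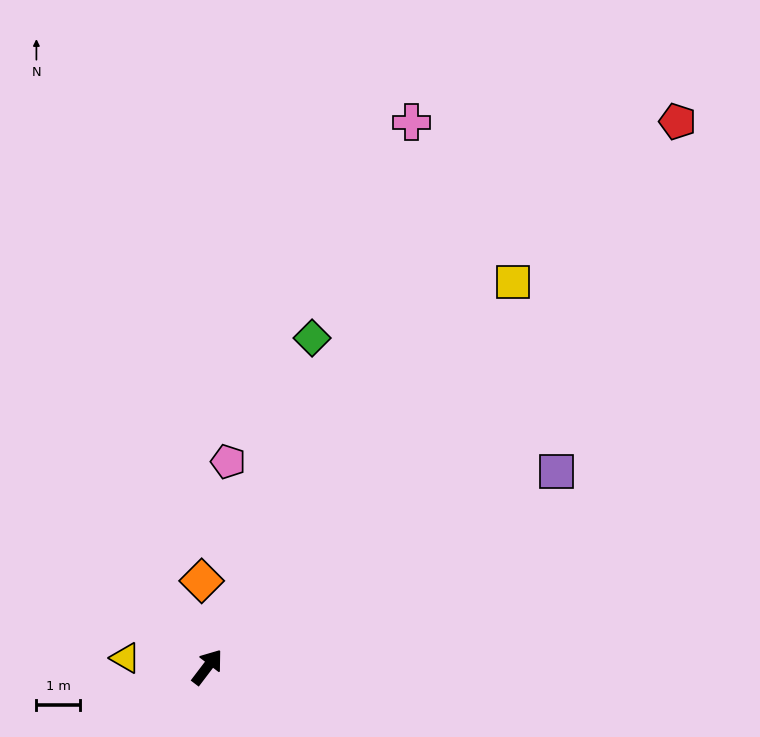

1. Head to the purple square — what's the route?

turn right 23°, forward 9.2 m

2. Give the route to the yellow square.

forward 11.3 m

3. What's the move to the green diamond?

turn left 20°, forward 7.9 m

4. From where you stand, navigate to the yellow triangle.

turn left 121°, forward 1.9 m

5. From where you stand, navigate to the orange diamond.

turn left 41°, forward 2.0 m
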